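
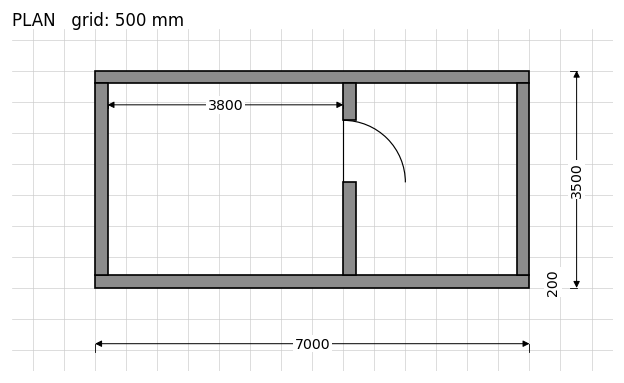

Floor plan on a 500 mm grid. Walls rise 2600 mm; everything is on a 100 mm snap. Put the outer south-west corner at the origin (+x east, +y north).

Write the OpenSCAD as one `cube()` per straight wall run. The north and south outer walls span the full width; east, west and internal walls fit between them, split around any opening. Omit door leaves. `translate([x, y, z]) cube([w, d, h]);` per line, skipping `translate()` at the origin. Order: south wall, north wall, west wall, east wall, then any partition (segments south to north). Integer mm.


cube([7000, 200, 2600]);
translate([0, 3300, 0]) cube([7000, 200, 2600]);
translate([0, 200, 0]) cube([200, 3100, 2600]);
translate([6800, 200, 0]) cube([200, 3100, 2600]);
translate([4000, 200, 0]) cube([200, 1500, 2600]);
translate([4000, 2700, 0]) cube([200, 600, 2600]);


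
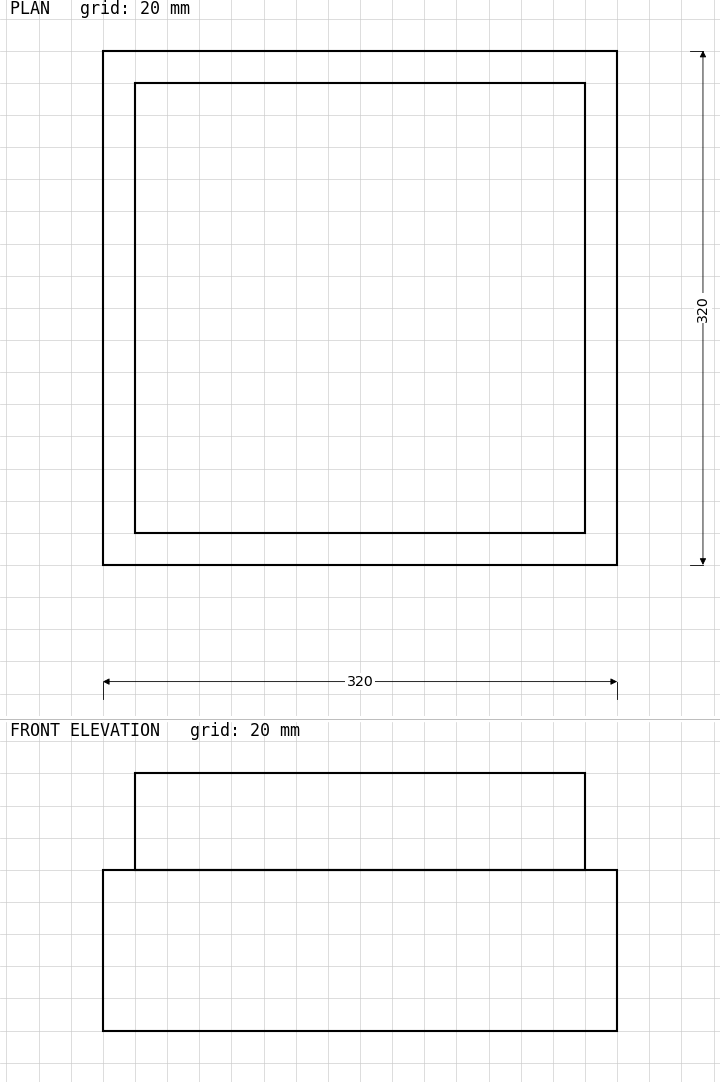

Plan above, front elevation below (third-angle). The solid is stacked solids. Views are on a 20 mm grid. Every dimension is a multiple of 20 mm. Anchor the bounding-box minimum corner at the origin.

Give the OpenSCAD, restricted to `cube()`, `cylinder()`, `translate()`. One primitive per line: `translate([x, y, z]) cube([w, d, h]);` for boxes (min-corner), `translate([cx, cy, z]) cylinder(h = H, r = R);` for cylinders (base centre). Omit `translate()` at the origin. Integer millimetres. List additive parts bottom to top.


cube([320, 320, 100]);
translate([20, 20, 100]) cube([280, 280, 60]);


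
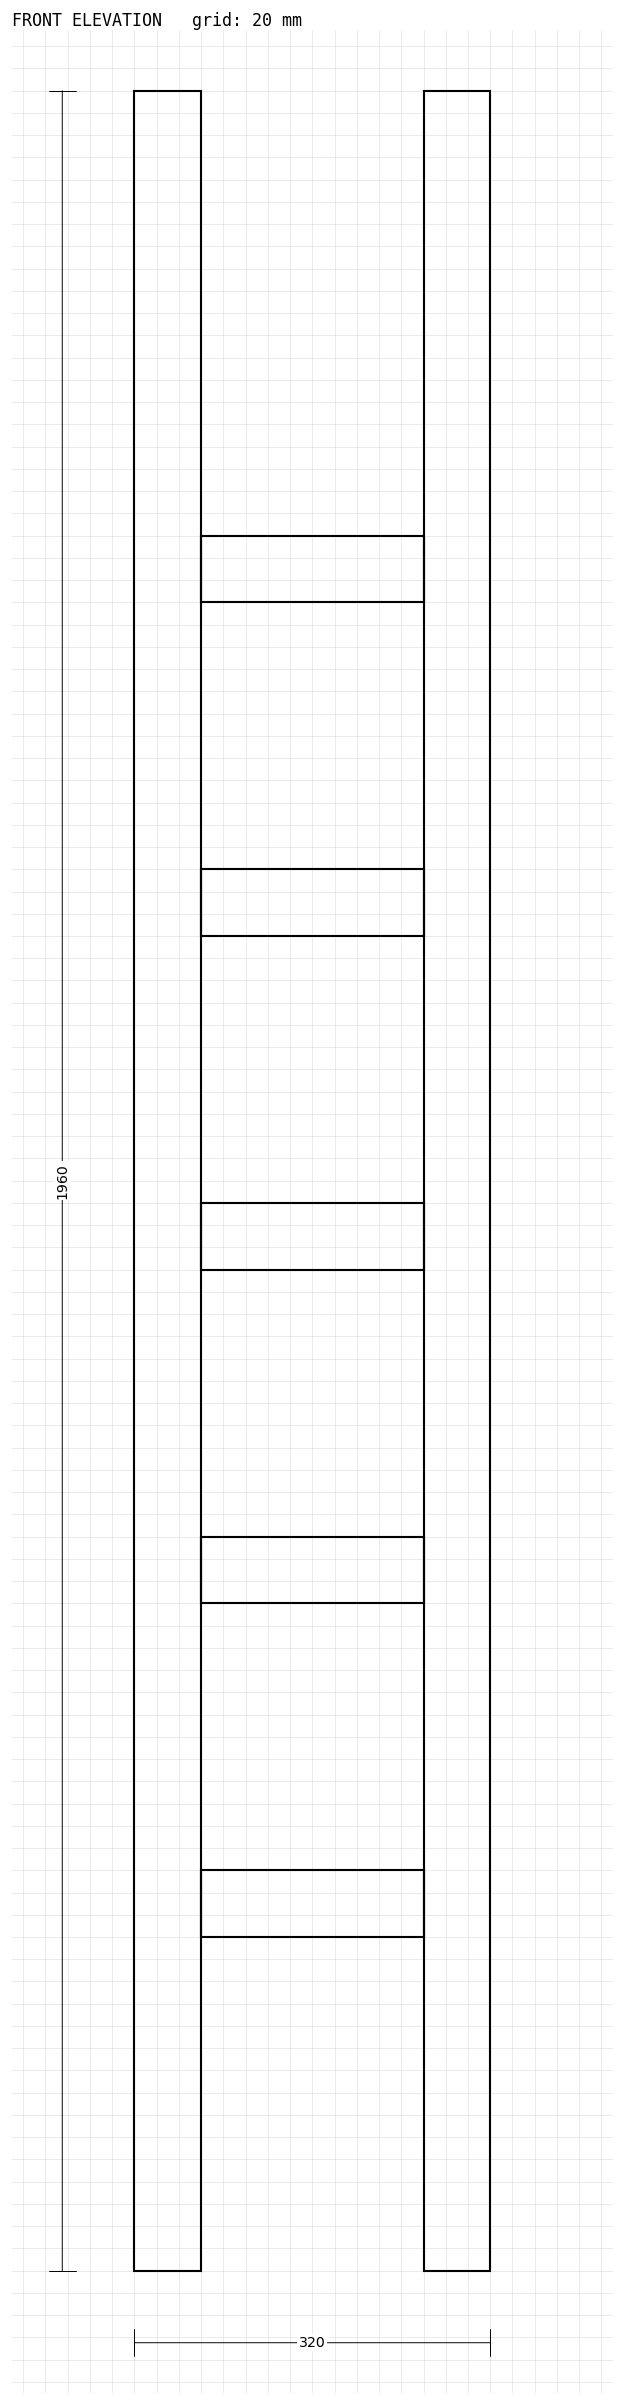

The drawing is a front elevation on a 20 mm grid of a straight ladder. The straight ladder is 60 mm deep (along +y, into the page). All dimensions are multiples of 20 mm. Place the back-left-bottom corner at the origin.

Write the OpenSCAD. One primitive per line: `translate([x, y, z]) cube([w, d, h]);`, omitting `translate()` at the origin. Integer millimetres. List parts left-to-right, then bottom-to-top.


cube([60, 60, 1960]);
translate([60, 0, 300]) cube([200, 60, 60]);
translate([60, 0, 600]) cube([200, 60, 60]);
translate([60, 0, 900]) cube([200, 60, 60]);
translate([60, 0, 1200]) cube([200, 60, 60]);
translate([60, 0, 1500]) cube([200, 60, 60]);
translate([260, 0, 0]) cube([60, 60, 1960]);


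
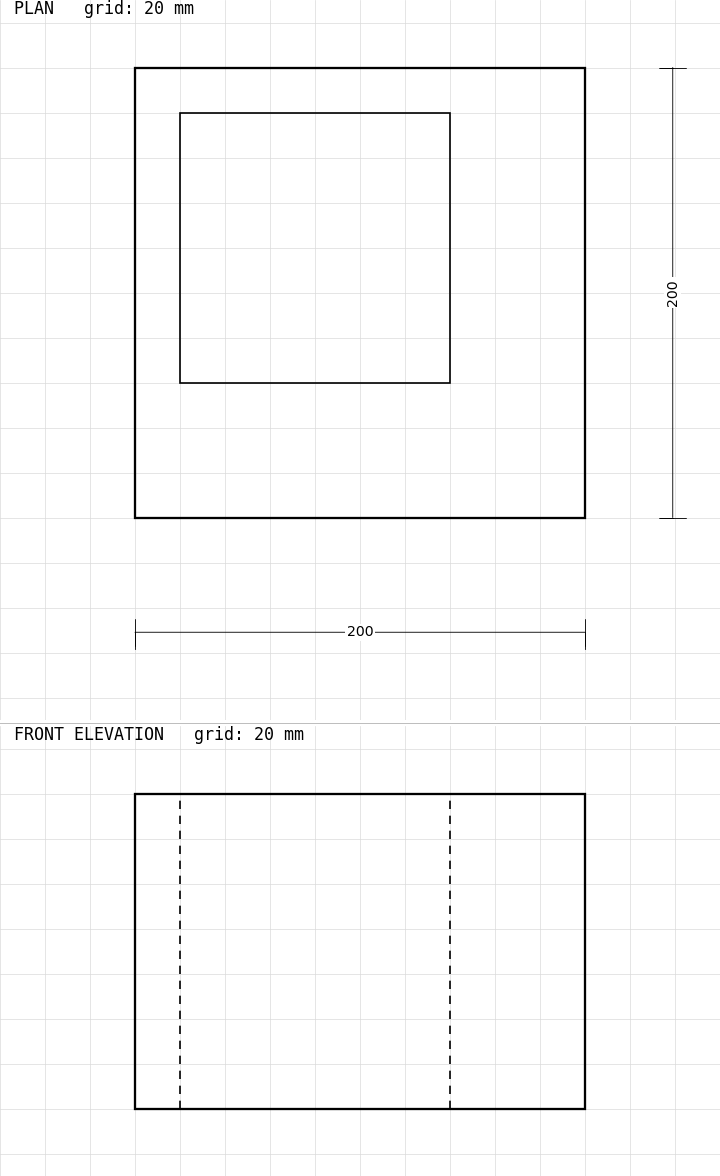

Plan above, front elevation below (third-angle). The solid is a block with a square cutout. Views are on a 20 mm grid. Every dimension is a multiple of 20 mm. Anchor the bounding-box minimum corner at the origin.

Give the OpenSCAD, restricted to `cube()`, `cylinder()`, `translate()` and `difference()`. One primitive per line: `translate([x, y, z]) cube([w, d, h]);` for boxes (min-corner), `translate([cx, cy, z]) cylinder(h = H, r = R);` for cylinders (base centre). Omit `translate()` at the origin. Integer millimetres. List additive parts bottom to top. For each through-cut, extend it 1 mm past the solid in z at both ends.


difference() {
  cube([200, 200, 140]);
  translate([20, 60, -1]) cube([120, 120, 142]);
}


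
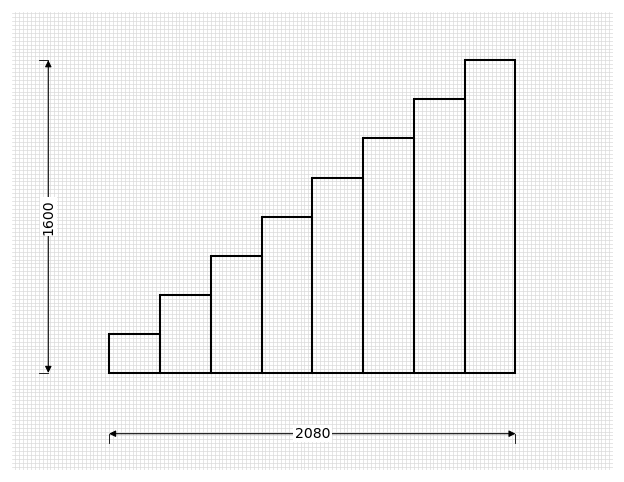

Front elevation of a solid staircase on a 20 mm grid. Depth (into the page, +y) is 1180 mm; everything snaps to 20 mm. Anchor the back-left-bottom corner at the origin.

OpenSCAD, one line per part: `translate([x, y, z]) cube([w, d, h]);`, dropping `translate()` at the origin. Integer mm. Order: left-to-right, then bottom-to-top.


cube([260, 1180, 200]);
translate([260, 0, 0]) cube([260, 1180, 400]);
translate([520, 0, 0]) cube([260, 1180, 600]);
translate([780, 0, 0]) cube([260, 1180, 800]);
translate([1040, 0, 0]) cube([260, 1180, 1000]);
translate([1300, 0, 0]) cube([260, 1180, 1200]);
translate([1560, 0, 0]) cube([260, 1180, 1400]);
translate([1820, 0, 0]) cube([260, 1180, 1600]);


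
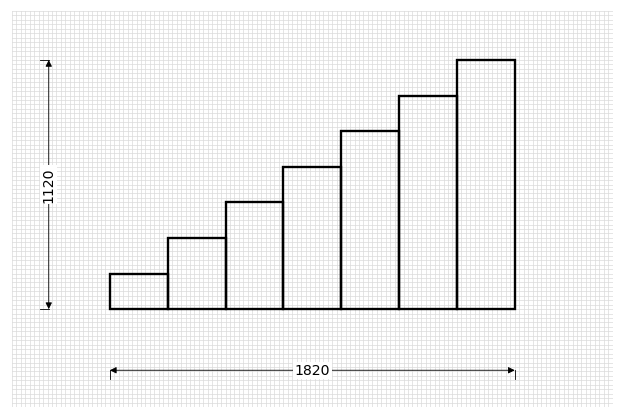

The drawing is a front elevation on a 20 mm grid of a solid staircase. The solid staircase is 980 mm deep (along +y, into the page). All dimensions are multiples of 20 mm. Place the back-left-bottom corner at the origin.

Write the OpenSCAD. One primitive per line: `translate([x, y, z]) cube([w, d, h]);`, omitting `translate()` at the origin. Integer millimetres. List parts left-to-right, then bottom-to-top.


cube([260, 980, 160]);
translate([260, 0, 0]) cube([260, 980, 320]);
translate([520, 0, 0]) cube([260, 980, 480]);
translate([780, 0, 0]) cube([260, 980, 640]);
translate([1040, 0, 0]) cube([260, 980, 800]);
translate([1300, 0, 0]) cube([260, 980, 960]);
translate([1560, 0, 0]) cube([260, 980, 1120]);


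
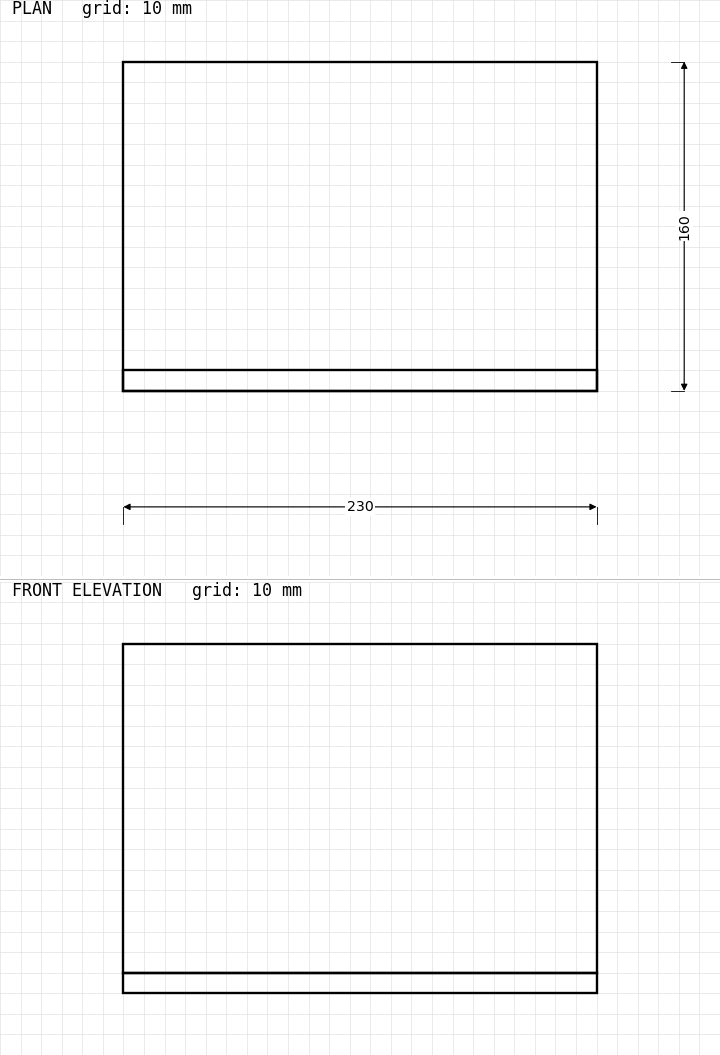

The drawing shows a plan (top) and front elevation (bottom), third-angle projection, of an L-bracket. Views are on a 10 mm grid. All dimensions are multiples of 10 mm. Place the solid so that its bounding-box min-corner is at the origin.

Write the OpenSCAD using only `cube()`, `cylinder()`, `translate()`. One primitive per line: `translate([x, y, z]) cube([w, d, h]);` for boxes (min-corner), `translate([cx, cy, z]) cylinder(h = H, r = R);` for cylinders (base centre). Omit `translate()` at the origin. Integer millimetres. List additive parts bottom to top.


cube([230, 160, 10]);
translate([0, 0, 10]) cube([230, 10, 160]);


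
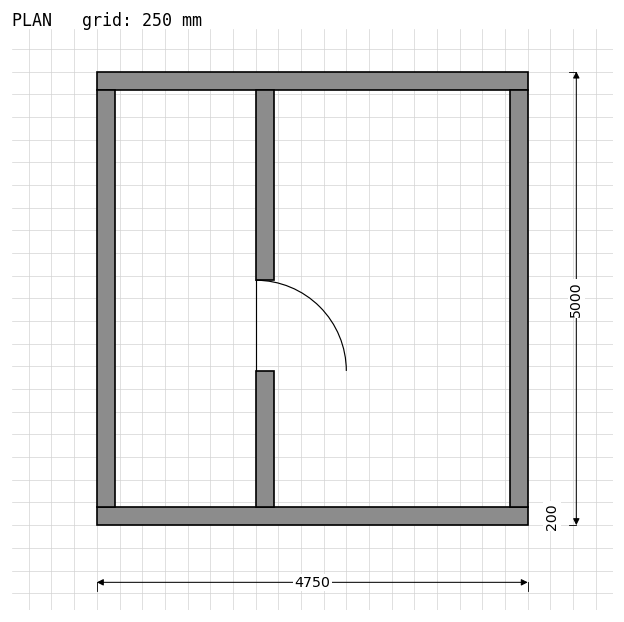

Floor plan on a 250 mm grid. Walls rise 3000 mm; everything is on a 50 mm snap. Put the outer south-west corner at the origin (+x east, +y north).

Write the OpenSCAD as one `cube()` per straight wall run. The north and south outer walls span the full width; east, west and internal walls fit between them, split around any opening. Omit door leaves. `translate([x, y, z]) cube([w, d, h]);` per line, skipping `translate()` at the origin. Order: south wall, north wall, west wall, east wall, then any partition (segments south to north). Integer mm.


cube([4750, 200, 3000]);
translate([0, 4800, 0]) cube([4750, 200, 3000]);
translate([0, 200, 0]) cube([200, 4600, 3000]);
translate([4550, 200, 0]) cube([200, 4600, 3000]);
translate([1750, 200, 0]) cube([200, 1500, 3000]);
translate([1750, 2700, 0]) cube([200, 2100, 3000]);


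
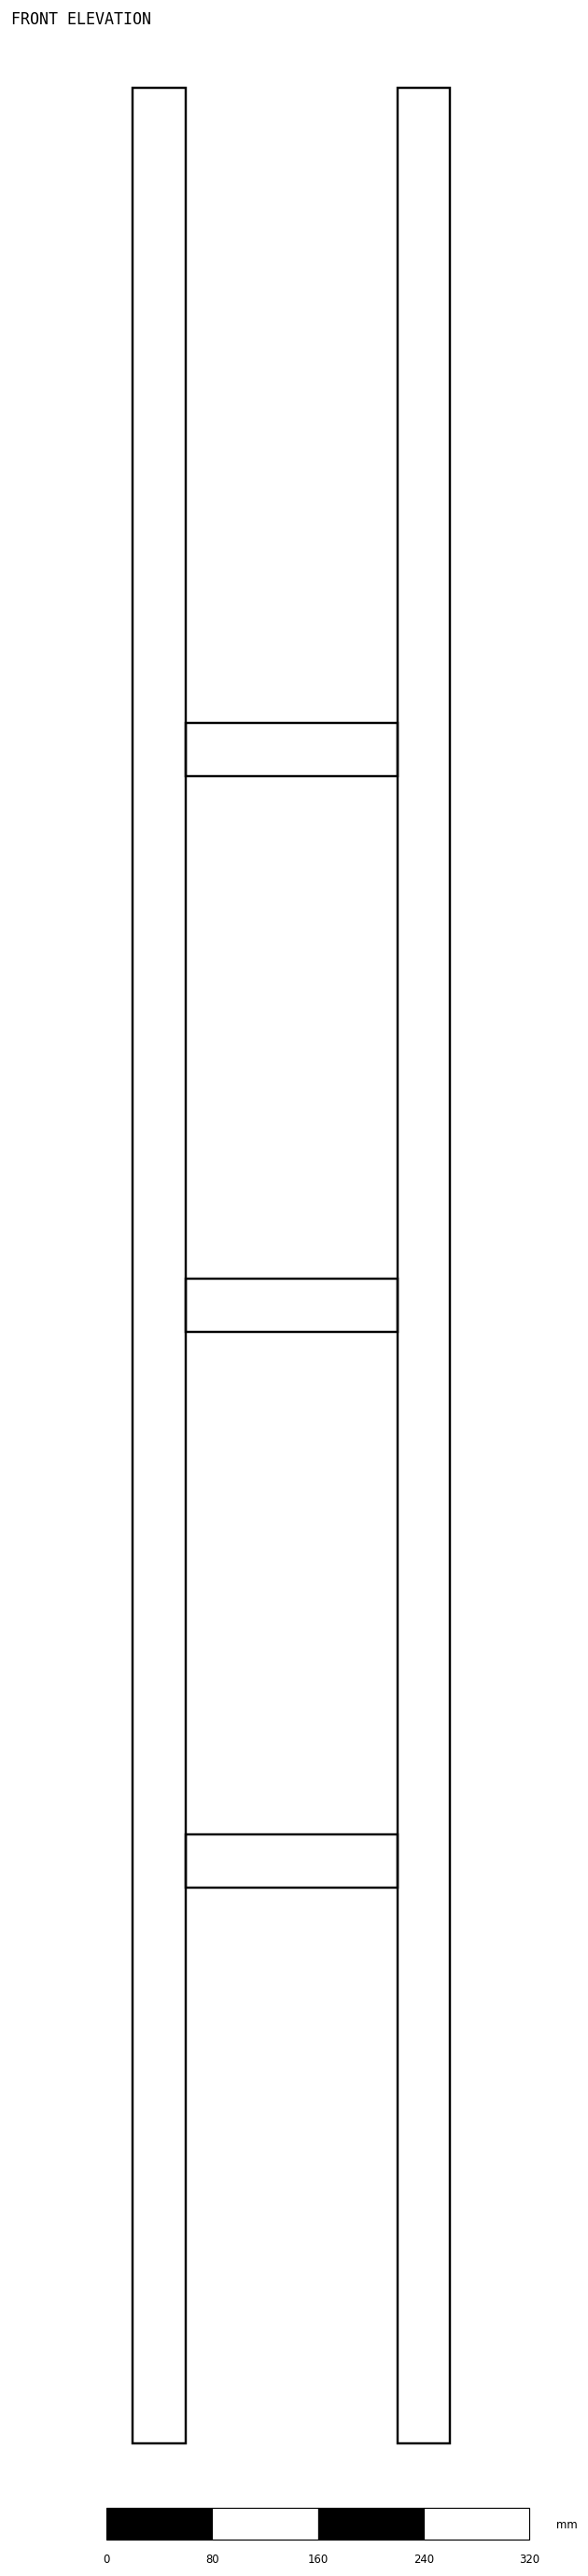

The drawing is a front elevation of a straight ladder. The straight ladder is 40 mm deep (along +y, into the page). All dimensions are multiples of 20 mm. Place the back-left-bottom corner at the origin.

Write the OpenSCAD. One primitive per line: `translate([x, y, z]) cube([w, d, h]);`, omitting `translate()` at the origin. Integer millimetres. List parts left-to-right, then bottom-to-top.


cube([40, 40, 1780]);
translate([40, 0, 420]) cube([160, 40, 40]);
translate([40, 0, 840]) cube([160, 40, 40]);
translate([40, 0, 1260]) cube([160, 40, 40]);
translate([200, 0, 0]) cube([40, 40, 1780]);


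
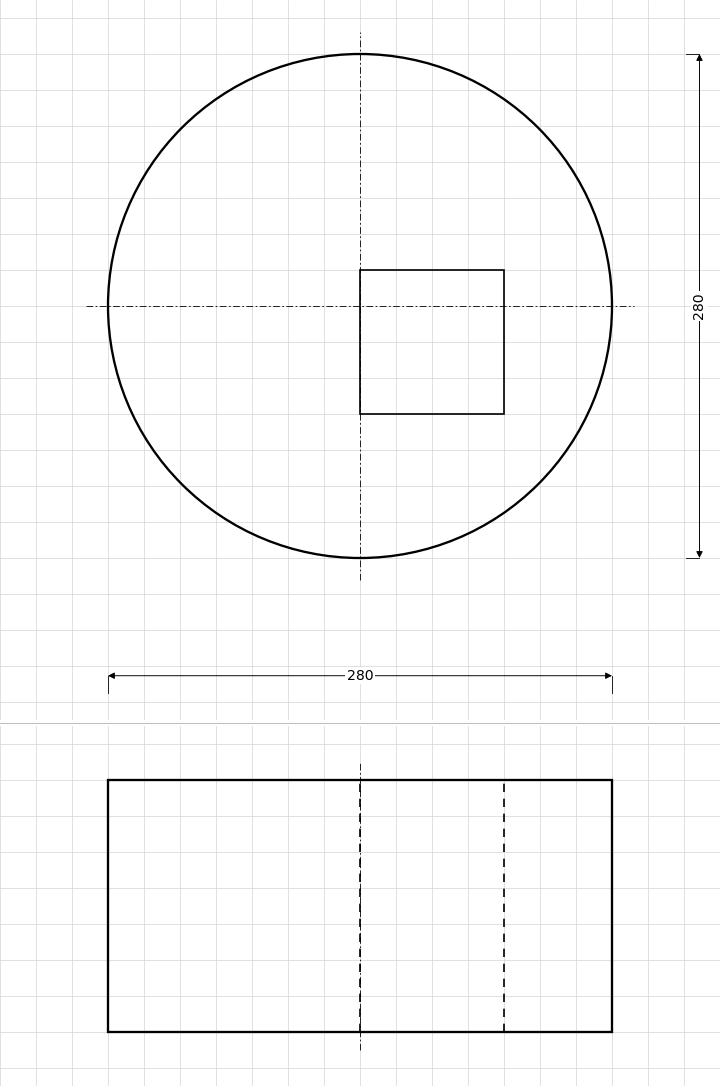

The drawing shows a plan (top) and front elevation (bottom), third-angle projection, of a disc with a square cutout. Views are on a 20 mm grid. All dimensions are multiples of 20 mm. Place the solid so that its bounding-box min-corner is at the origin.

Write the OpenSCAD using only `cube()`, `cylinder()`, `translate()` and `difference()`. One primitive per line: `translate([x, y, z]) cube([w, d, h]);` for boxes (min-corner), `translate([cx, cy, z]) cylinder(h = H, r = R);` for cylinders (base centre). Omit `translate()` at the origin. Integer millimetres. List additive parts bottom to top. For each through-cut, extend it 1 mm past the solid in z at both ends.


difference() {
  translate([140, 140, 0]) cylinder(h = 140, r = 140);
  translate([140, 80, -1]) cube([80, 80, 142]);
}


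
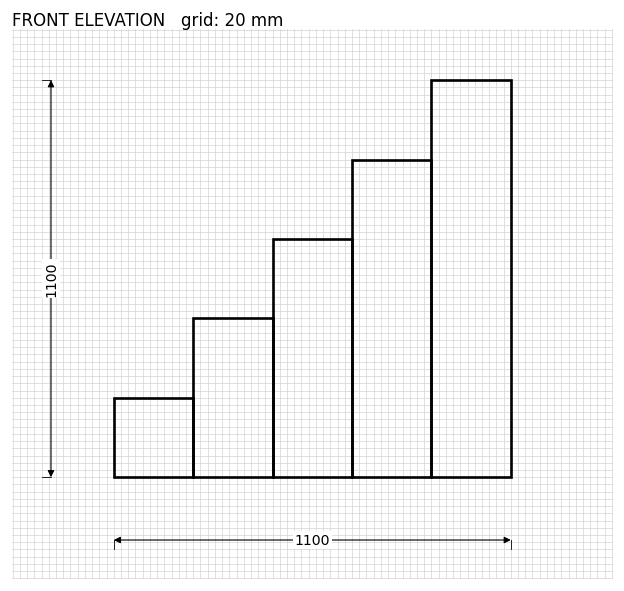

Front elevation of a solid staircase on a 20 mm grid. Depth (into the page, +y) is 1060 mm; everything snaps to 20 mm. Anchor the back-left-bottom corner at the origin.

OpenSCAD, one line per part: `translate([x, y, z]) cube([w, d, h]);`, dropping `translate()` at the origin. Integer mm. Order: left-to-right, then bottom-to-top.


cube([220, 1060, 220]);
translate([220, 0, 0]) cube([220, 1060, 440]);
translate([440, 0, 0]) cube([220, 1060, 660]);
translate([660, 0, 0]) cube([220, 1060, 880]);
translate([880, 0, 0]) cube([220, 1060, 1100]);


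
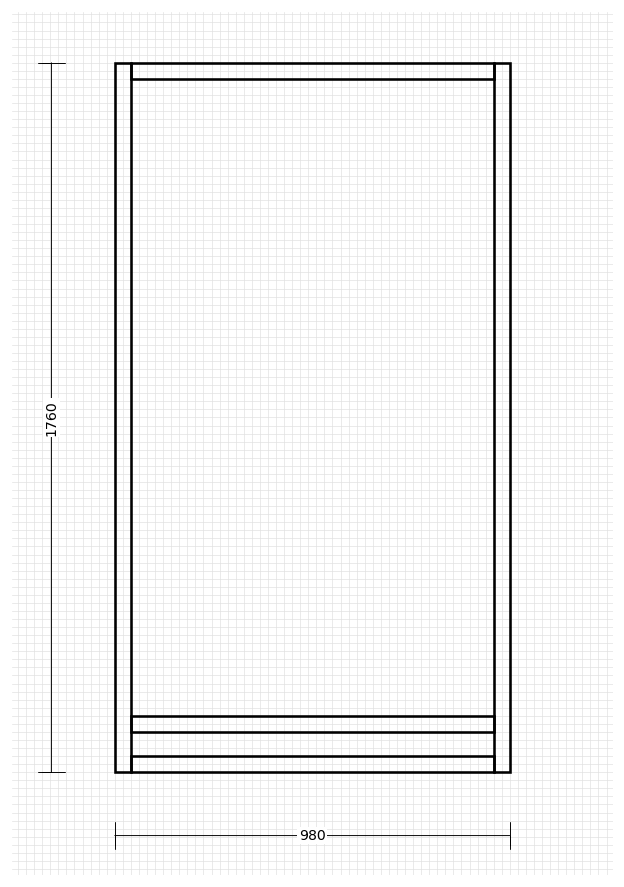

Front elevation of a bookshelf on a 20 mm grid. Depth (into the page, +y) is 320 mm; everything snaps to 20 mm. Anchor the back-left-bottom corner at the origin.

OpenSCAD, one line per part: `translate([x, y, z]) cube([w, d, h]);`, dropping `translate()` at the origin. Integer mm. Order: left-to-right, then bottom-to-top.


cube([40, 320, 1760]);
translate([40, 0, 0]) cube([900, 320, 40]);
translate([40, 0, 100]) cube([900, 320, 40]);
translate([40, 0, 1720]) cube([900, 320, 40]);
translate([940, 0, 0]) cube([40, 320, 1760]);


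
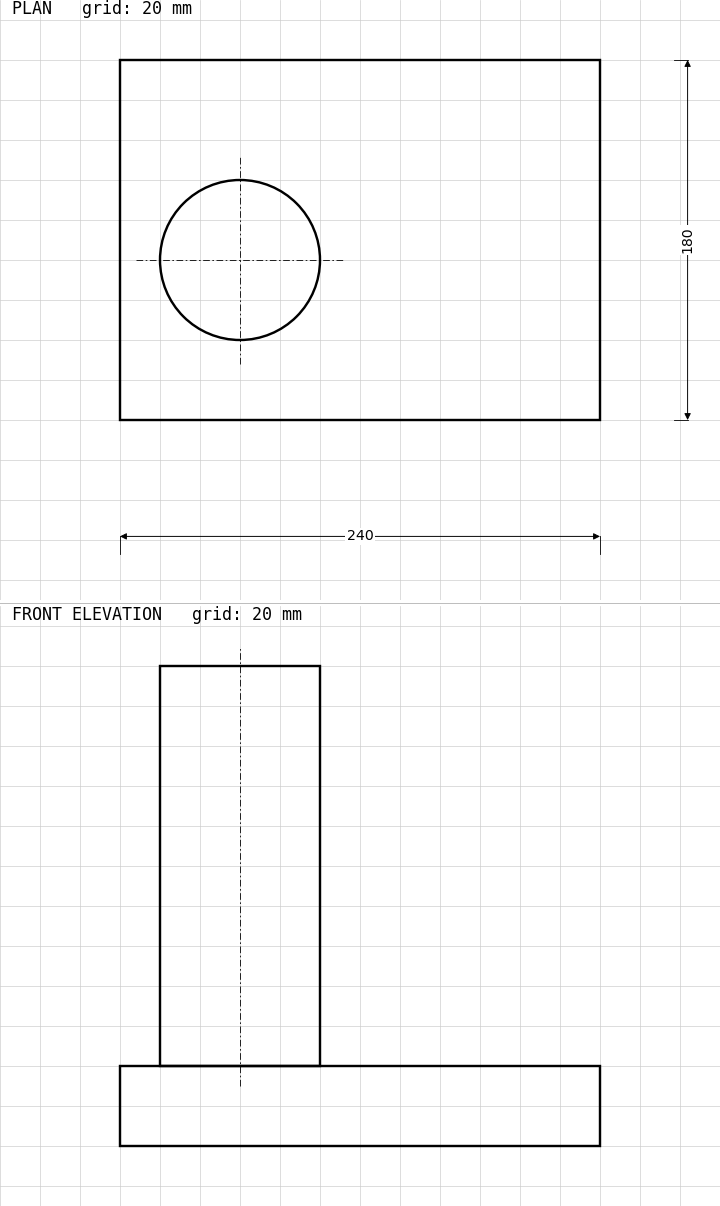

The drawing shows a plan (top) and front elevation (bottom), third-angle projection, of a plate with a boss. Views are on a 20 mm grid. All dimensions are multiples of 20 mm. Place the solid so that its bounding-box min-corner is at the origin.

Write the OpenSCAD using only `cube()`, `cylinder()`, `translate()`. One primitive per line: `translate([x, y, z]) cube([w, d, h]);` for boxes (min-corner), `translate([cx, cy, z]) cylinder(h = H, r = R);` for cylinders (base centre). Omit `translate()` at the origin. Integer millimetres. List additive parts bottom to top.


cube([240, 180, 40]);
translate([60, 80, 40]) cylinder(h = 200, r = 40);


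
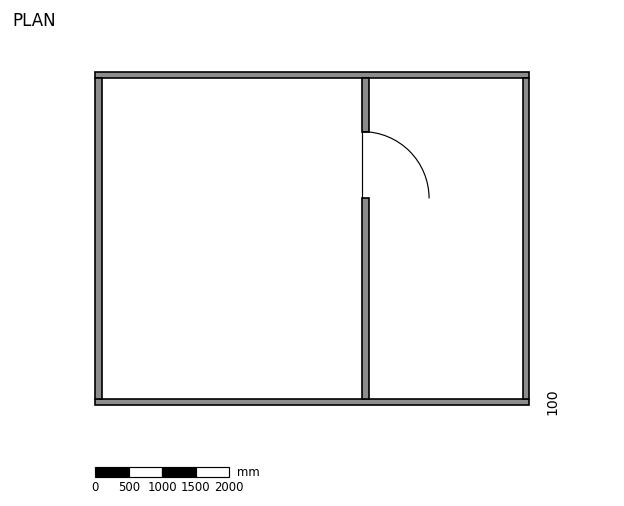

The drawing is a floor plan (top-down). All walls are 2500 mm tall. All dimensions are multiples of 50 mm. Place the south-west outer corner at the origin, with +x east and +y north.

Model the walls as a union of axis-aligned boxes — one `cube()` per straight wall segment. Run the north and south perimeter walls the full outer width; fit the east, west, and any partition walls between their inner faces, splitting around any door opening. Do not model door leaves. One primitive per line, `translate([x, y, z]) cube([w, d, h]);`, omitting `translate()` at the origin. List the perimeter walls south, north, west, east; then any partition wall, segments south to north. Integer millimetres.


cube([6500, 100, 2500]);
translate([0, 4900, 0]) cube([6500, 100, 2500]);
translate([0, 100, 0]) cube([100, 4800, 2500]);
translate([6400, 100, 0]) cube([100, 4800, 2500]);
translate([4000, 100, 0]) cube([100, 3000, 2500]);
translate([4000, 4100, 0]) cube([100, 800, 2500]);


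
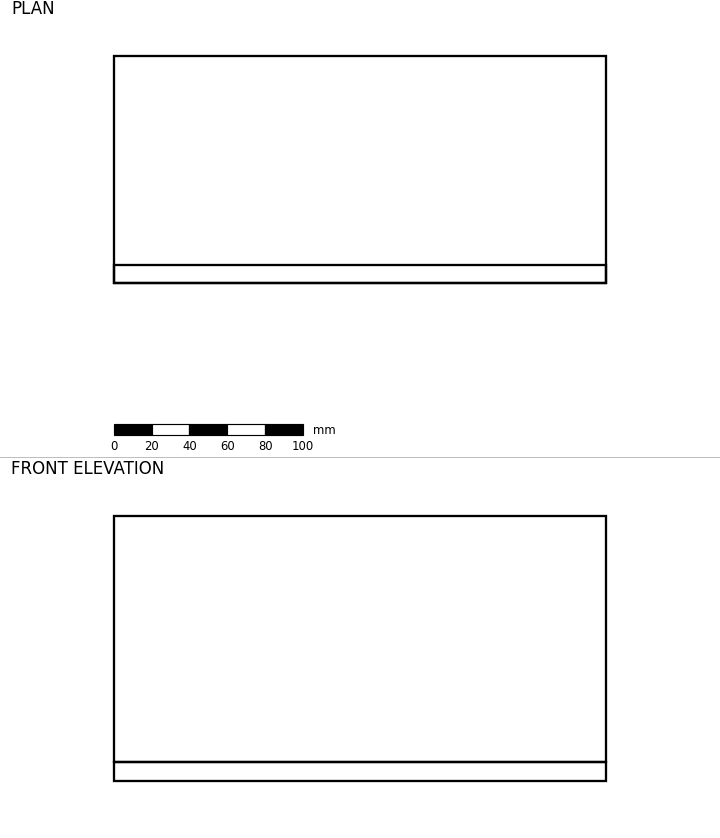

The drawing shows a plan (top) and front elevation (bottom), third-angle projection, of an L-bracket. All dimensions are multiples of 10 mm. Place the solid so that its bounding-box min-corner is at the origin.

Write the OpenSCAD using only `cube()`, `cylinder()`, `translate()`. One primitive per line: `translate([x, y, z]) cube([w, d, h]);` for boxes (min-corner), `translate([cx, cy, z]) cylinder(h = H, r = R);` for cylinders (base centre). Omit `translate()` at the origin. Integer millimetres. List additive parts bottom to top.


cube([260, 120, 10]);
translate([0, 0, 10]) cube([260, 10, 130]);


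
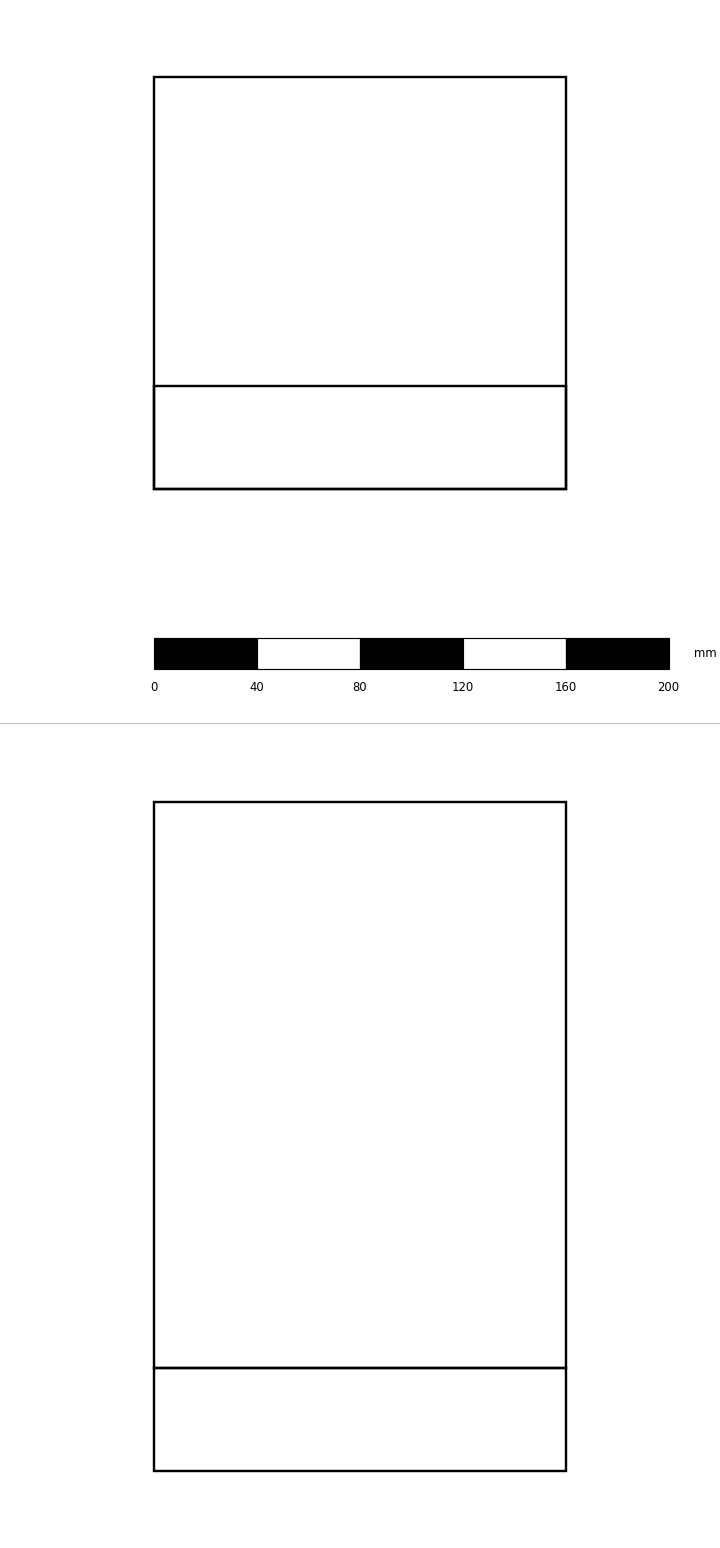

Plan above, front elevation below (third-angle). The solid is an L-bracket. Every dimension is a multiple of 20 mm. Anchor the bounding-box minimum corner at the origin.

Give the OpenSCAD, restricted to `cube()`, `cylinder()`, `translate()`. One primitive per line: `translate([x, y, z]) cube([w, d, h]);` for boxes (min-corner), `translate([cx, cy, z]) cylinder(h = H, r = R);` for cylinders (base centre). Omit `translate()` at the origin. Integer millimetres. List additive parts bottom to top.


cube([160, 160, 40]);
translate([0, 0, 40]) cube([160, 40, 220]);


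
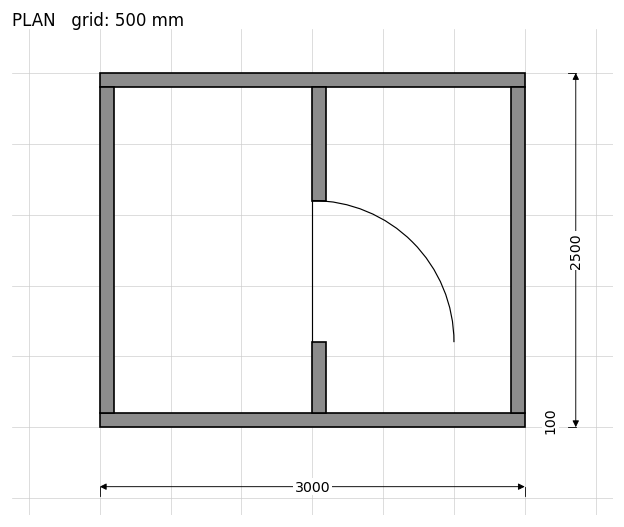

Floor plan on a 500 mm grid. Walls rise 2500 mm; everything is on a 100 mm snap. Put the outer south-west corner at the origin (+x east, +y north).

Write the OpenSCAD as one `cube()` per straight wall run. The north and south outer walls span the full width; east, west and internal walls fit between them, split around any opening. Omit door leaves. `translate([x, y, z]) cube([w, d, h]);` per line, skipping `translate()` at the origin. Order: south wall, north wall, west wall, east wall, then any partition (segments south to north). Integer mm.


cube([3000, 100, 2500]);
translate([0, 2400, 0]) cube([3000, 100, 2500]);
translate([0, 100, 0]) cube([100, 2300, 2500]);
translate([2900, 100, 0]) cube([100, 2300, 2500]);
translate([1500, 100, 0]) cube([100, 500, 2500]);
translate([1500, 1600, 0]) cube([100, 800, 2500]);


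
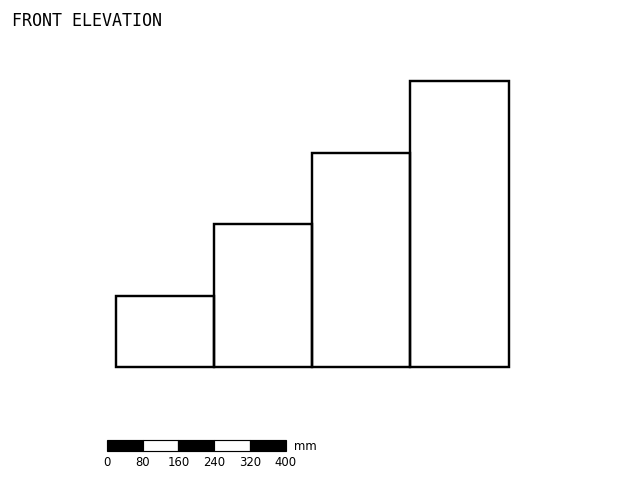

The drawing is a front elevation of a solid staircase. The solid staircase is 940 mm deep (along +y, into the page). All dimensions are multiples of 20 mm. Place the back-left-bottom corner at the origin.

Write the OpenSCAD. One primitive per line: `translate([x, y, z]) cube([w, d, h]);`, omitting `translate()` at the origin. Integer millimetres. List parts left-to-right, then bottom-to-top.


cube([220, 940, 160]);
translate([220, 0, 0]) cube([220, 940, 320]);
translate([440, 0, 0]) cube([220, 940, 480]);
translate([660, 0, 0]) cube([220, 940, 640]);


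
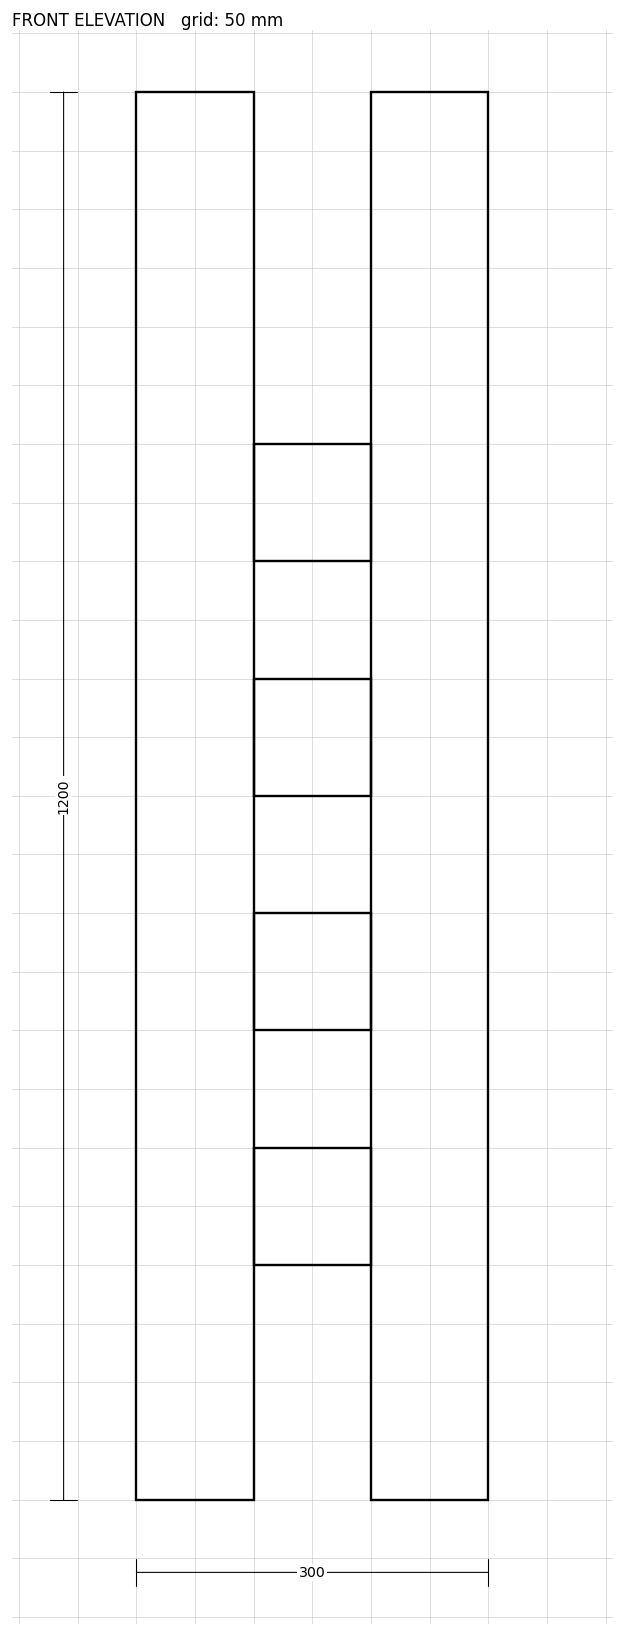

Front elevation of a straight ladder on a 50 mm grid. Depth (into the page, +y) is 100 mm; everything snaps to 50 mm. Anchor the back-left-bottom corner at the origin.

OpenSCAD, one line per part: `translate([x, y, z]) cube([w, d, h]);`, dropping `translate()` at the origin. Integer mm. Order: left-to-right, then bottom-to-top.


cube([100, 100, 1200]);
translate([100, 0, 200]) cube([100, 100, 100]);
translate([100, 0, 400]) cube([100, 100, 100]);
translate([100, 0, 600]) cube([100, 100, 100]);
translate([100, 0, 800]) cube([100, 100, 100]);
translate([200, 0, 0]) cube([100, 100, 1200]);


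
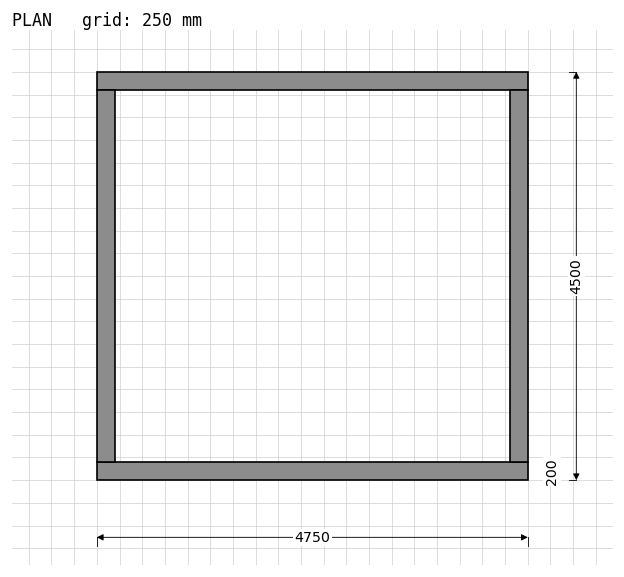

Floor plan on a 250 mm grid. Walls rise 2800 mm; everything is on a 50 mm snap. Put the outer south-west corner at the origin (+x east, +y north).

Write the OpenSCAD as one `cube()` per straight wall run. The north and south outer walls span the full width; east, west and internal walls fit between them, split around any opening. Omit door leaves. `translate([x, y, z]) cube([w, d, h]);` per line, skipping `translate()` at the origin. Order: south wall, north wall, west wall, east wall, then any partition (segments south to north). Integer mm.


cube([4750, 200, 2800]);
translate([0, 4300, 0]) cube([4750, 200, 2800]);
translate([0, 200, 0]) cube([200, 4100, 2800]);
translate([4550, 200, 0]) cube([200, 4100, 2800]);


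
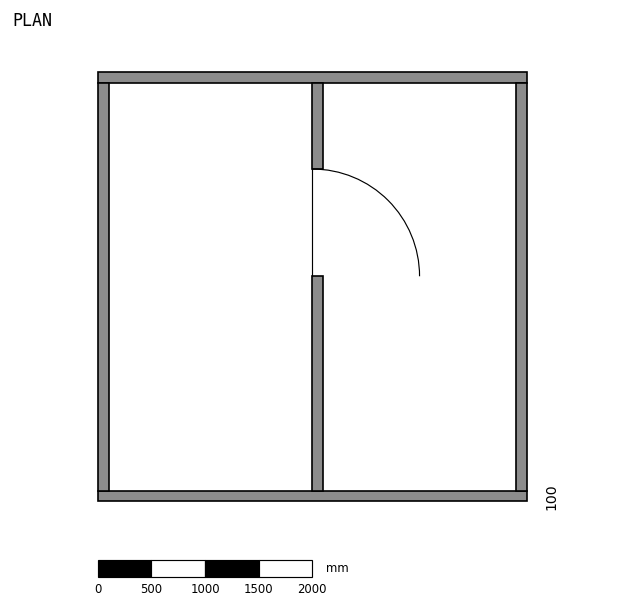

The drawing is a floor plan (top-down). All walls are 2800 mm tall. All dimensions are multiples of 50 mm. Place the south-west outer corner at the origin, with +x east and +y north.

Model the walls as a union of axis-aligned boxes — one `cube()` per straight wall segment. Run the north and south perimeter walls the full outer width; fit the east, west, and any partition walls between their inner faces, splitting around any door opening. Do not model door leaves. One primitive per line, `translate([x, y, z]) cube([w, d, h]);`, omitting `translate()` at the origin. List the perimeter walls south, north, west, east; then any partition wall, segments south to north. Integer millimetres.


cube([4000, 100, 2800]);
translate([0, 3900, 0]) cube([4000, 100, 2800]);
translate([0, 100, 0]) cube([100, 3800, 2800]);
translate([3900, 100, 0]) cube([100, 3800, 2800]);
translate([2000, 100, 0]) cube([100, 2000, 2800]);
translate([2000, 3100, 0]) cube([100, 800, 2800]);


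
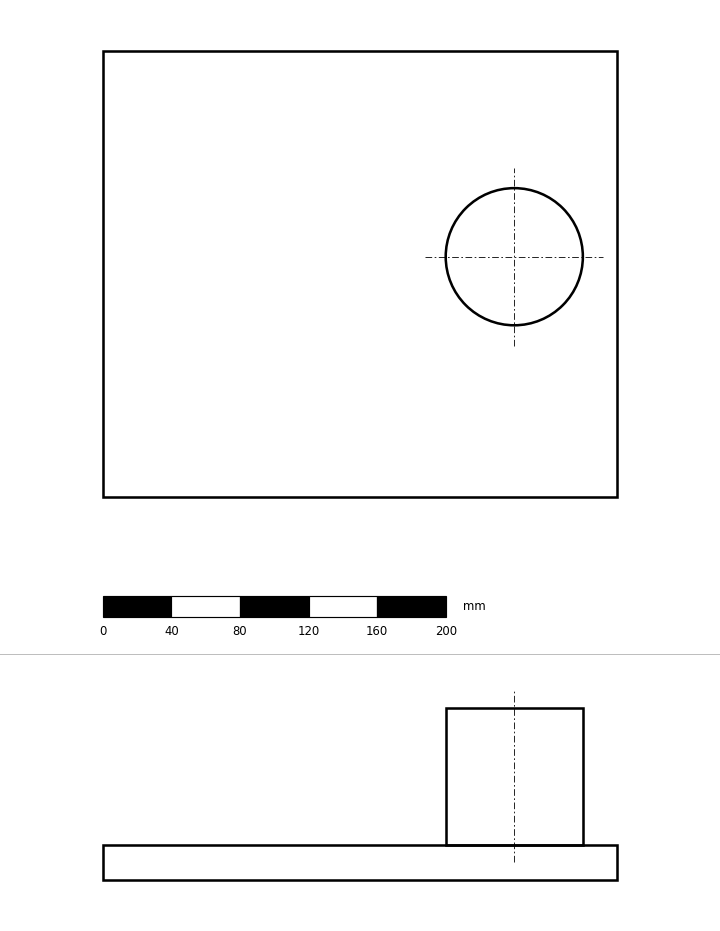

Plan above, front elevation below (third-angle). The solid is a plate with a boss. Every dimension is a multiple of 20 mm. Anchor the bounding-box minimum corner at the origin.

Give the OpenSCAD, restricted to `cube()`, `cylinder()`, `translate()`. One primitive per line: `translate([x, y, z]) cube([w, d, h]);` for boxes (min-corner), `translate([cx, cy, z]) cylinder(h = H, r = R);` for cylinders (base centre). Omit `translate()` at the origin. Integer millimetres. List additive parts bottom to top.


cube([300, 260, 20]);
translate([240, 140, 20]) cylinder(h = 80, r = 40);


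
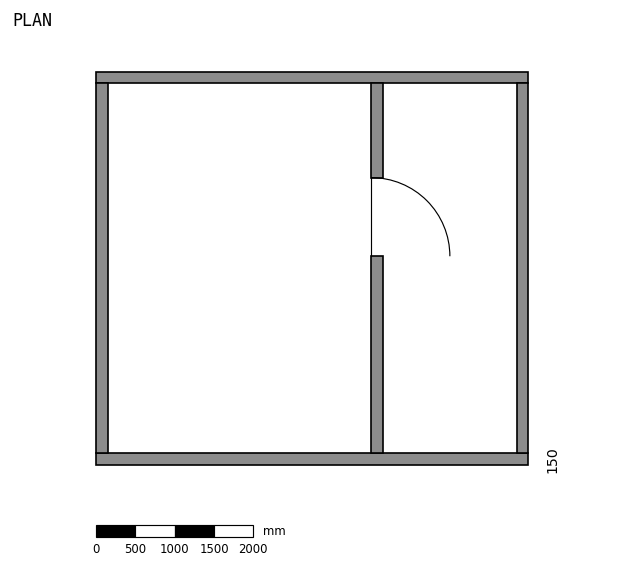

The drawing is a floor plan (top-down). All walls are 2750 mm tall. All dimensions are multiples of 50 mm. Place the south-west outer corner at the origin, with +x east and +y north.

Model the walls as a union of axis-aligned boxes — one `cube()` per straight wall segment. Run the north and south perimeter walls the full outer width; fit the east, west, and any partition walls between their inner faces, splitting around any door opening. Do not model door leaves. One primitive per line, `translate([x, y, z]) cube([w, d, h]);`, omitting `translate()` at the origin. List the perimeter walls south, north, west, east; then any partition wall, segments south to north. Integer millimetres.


cube([5500, 150, 2750]);
translate([0, 4850, 0]) cube([5500, 150, 2750]);
translate([0, 150, 0]) cube([150, 4700, 2750]);
translate([5350, 150, 0]) cube([150, 4700, 2750]);
translate([3500, 150, 0]) cube([150, 2500, 2750]);
translate([3500, 3650, 0]) cube([150, 1200, 2750]);


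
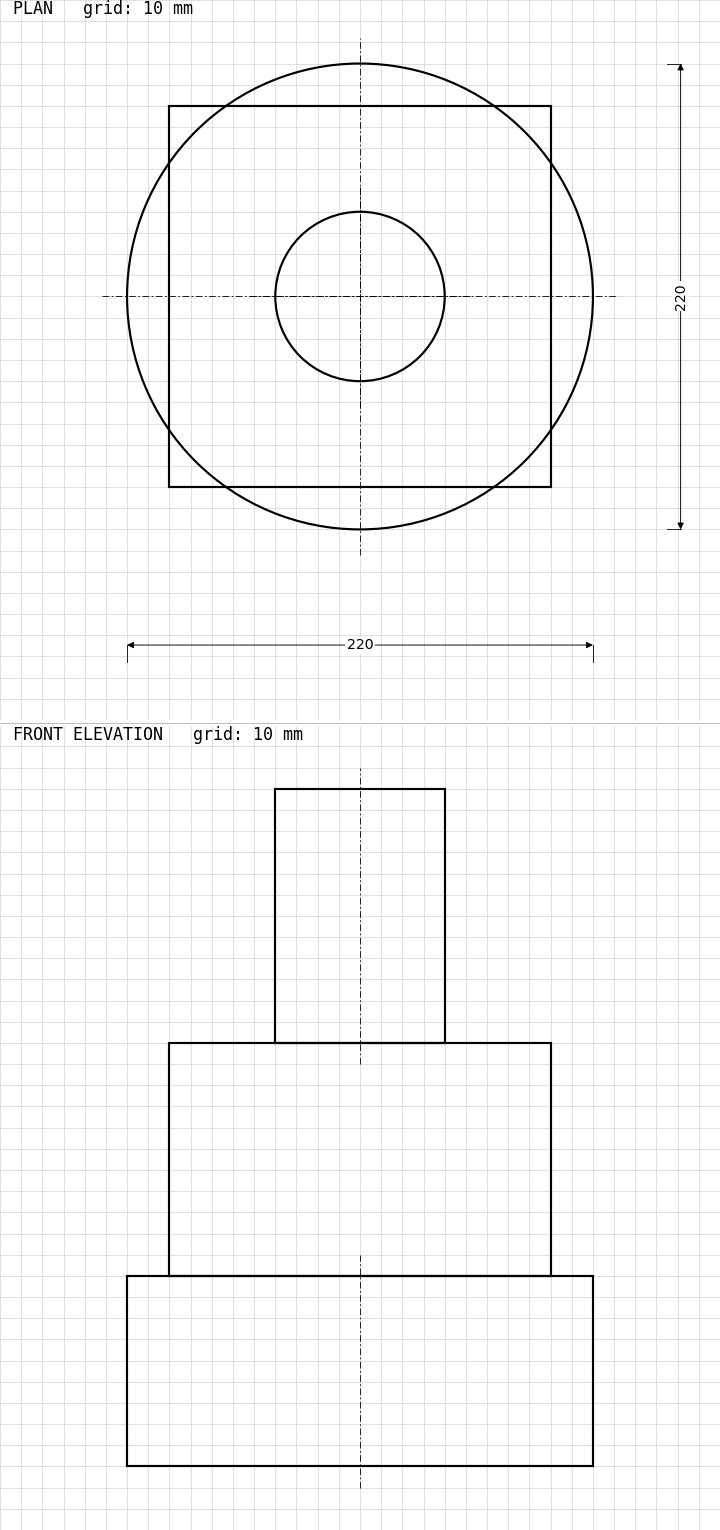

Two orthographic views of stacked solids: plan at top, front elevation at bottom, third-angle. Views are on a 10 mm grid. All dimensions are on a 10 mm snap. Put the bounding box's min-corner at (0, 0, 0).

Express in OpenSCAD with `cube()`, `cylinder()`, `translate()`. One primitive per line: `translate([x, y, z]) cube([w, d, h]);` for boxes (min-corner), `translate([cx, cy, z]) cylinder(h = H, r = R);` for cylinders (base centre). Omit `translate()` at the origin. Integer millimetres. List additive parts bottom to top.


translate([110, 110, 0]) cylinder(h = 90, r = 110);
translate([20, 20, 90]) cube([180, 180, 110]);
translate([110, 110, 200]) cylinder(h = 120, r = 40);


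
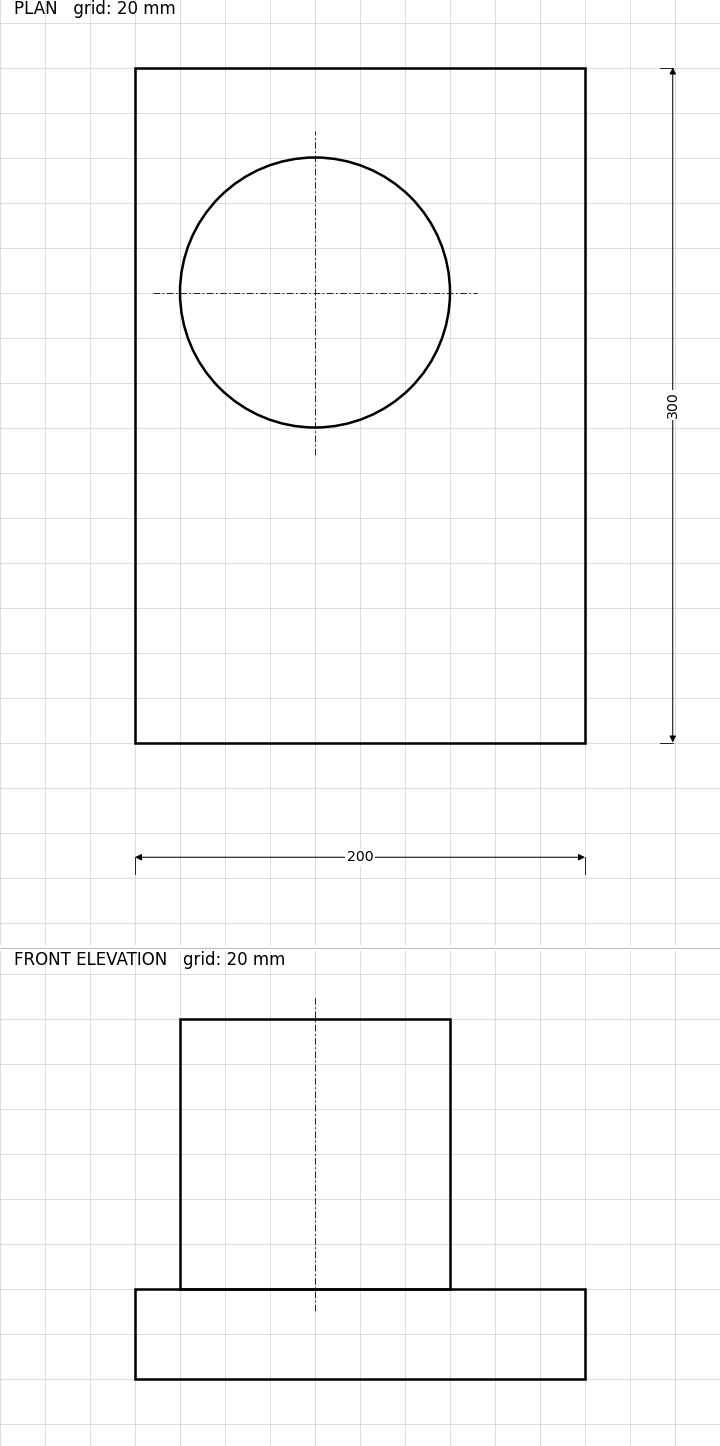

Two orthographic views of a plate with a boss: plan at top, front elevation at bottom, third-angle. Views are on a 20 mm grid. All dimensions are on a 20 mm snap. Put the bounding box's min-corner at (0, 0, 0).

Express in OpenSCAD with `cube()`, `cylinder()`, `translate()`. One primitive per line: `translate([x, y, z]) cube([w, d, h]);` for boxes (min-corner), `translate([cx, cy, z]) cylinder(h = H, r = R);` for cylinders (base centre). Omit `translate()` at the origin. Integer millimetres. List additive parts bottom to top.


cube([200, 300, 40]);
translate([80, 200, 40]) cylinder(h = 120, r = 60);


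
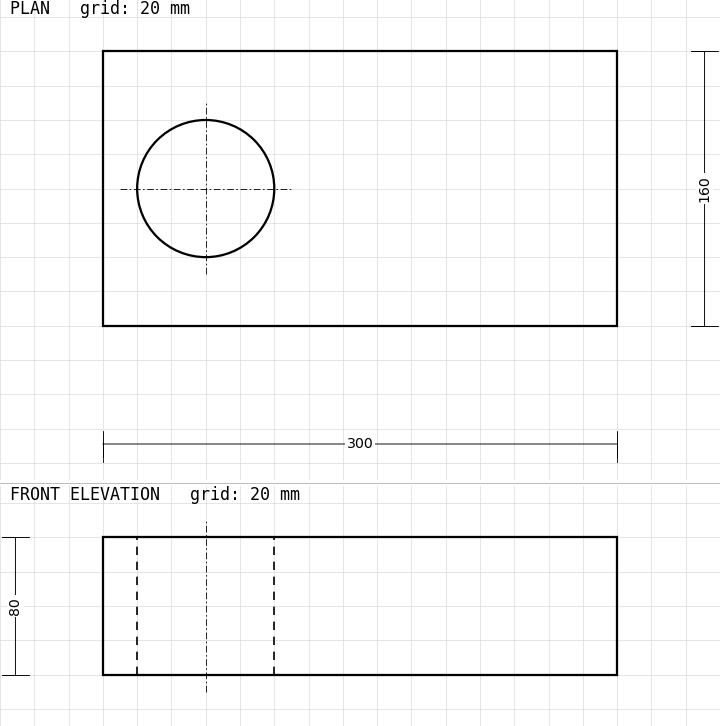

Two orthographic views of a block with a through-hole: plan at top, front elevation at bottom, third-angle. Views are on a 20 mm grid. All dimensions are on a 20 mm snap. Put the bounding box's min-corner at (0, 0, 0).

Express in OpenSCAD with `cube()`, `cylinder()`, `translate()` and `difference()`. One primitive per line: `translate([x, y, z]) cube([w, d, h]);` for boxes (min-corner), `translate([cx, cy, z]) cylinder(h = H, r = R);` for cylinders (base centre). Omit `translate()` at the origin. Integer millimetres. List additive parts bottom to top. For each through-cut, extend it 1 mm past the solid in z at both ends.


difference() {
  cube([300, 160, 80]);
  translate([60, 80, -1]) cylinder(h = 82, r = 40);
}


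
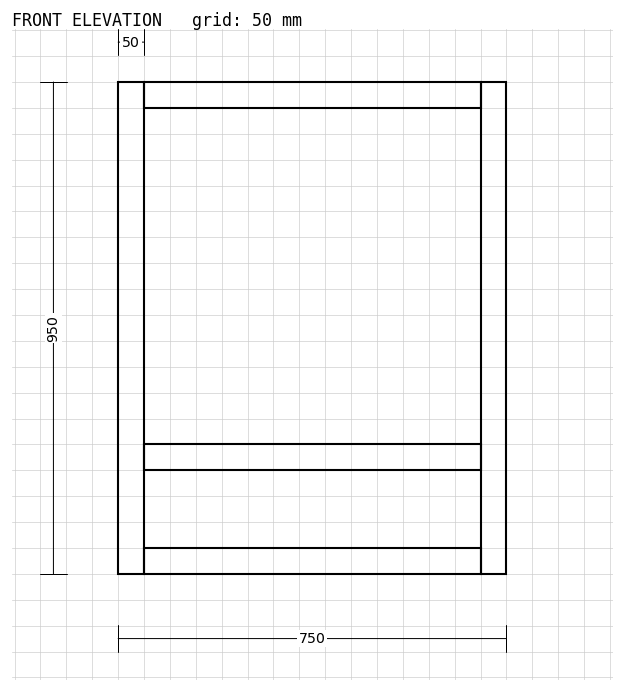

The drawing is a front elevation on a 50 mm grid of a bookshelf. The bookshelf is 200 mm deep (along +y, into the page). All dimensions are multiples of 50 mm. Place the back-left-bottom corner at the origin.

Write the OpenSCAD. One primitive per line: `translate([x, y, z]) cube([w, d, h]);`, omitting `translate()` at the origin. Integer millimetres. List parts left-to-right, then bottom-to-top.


cube([50, 200, 950]);
translate([50, 0, 0]) cube([650, 200, 50]);
translate([50, 0, 200]) cube([650, 200, 50]);
translate([50, 0, 900]) cube([650, 200, 50]);
translate([700, 0, 0]) cube([50, 200, 950]);


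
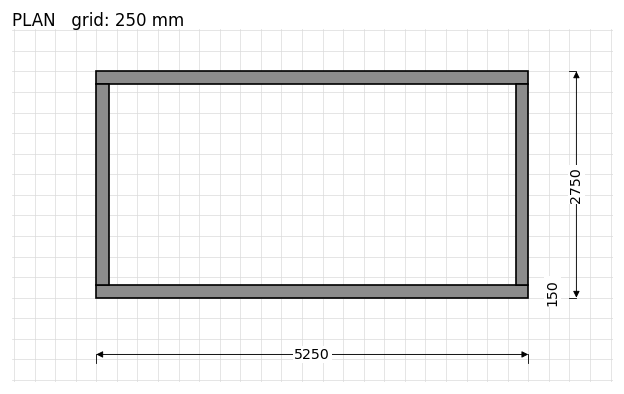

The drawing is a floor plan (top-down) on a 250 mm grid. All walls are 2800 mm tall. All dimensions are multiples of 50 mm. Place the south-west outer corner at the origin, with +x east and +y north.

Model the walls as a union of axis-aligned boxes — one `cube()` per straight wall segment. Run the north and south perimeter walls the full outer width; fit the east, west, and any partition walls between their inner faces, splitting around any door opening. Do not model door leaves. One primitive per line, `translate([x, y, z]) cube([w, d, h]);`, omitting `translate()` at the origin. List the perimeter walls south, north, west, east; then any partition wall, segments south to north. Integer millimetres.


cube([5250, 150, 2800]);
translate([0, 2600, 0]) cube([5250, 150, 2800]);
translate([0, 150, 0]) cube([150, 2450, 2800]);
translate([5100, 150, 0]) cube([150, 2450, 2800]);


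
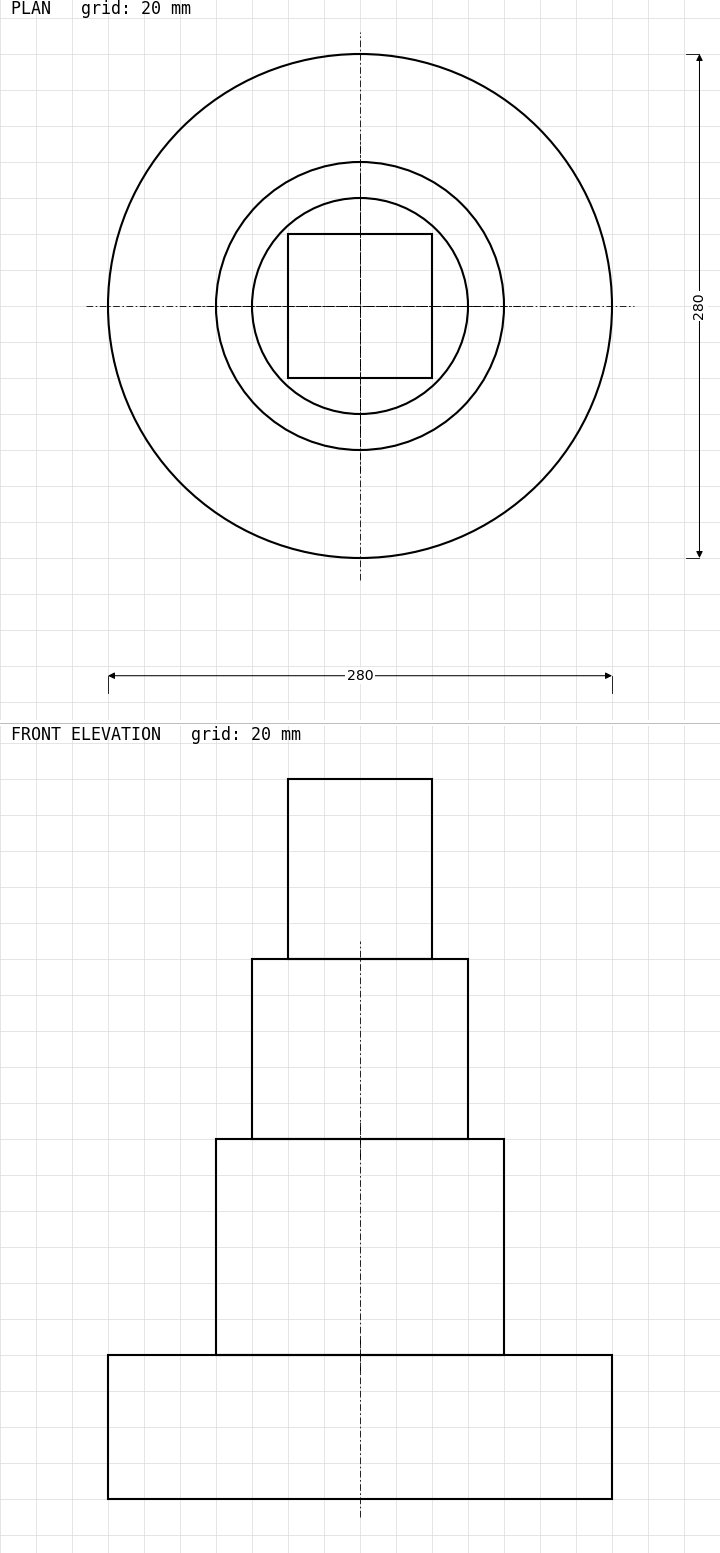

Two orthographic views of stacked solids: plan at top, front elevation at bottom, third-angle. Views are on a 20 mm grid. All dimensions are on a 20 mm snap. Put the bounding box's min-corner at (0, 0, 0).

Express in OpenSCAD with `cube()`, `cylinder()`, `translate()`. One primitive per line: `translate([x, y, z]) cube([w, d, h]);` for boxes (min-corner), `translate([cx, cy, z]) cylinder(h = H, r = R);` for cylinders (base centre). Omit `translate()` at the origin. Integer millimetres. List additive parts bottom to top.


translate([140, 140, 0]) cylinder(h = 80, r = 140);
translate([140, 140, 80]) cylinder(h = 120, r = 80);
translate([140, 140, 200]) cylinder(h = 100, r = 60);
translate([100, 100, 300]) cube([80, 80, 100]);


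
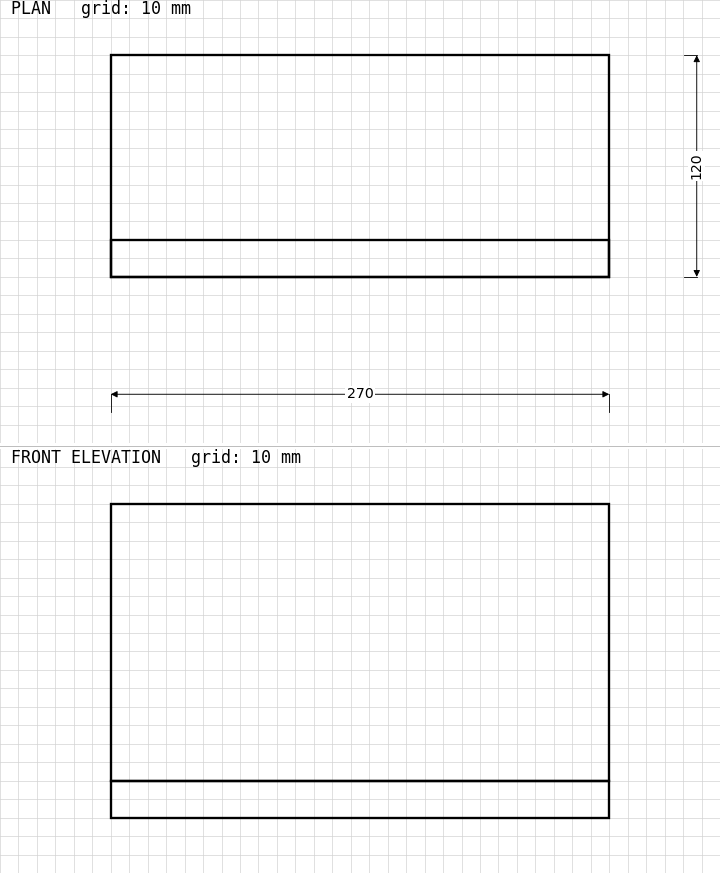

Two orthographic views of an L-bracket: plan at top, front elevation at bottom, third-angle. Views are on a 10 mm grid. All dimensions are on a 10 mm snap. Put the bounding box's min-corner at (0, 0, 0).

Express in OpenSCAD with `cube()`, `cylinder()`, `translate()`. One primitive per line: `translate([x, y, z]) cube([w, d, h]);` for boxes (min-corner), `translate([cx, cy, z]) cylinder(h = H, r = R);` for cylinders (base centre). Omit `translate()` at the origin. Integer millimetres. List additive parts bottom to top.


cube([270, 120, 20]);
translate([0, 0, 20]) cube([270, 20, 150]);


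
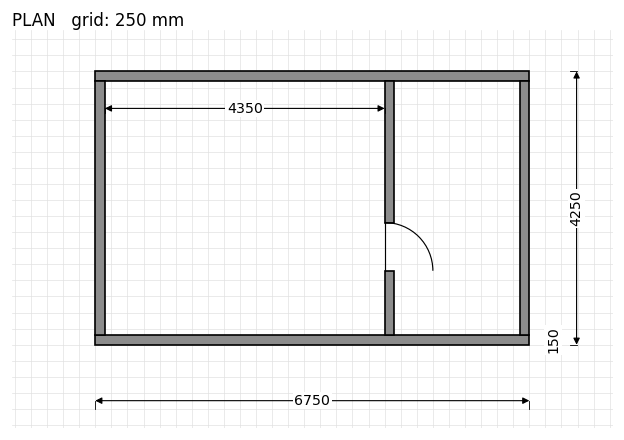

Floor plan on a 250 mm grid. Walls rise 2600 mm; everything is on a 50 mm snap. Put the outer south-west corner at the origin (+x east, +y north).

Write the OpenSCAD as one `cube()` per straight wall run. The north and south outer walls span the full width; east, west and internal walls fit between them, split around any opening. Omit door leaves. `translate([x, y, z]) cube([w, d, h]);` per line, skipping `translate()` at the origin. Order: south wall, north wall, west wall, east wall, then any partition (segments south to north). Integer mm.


cube([6750, 150, 2600]);
translate([0, 4100, 0]) cube([6750, 150, 2600]);
translate([0, 150, 0]) cube([150, 3950, 2600]);
translate([6600, 150, 0]) cube([150, 3950, 2600]);
translate([4500, 150, 0]) cube([150, 1000, 2600]);
translate([4500, 1900, 0]) cube([150, 2200, 2600]);


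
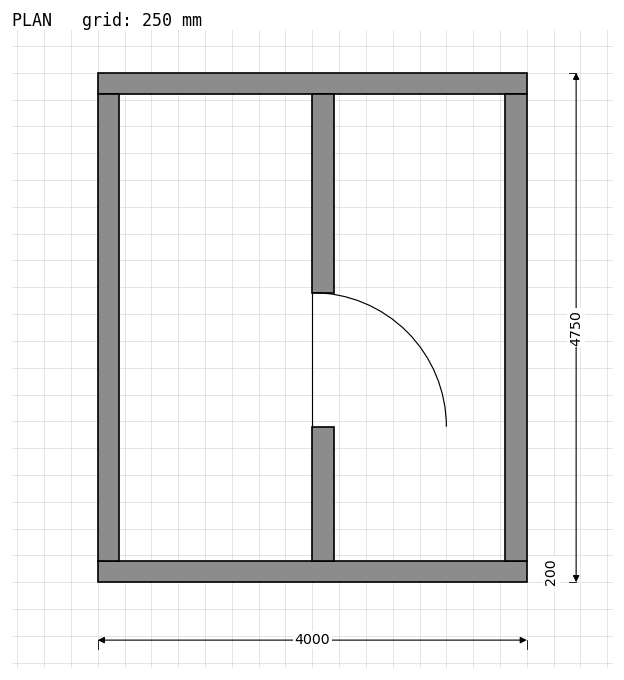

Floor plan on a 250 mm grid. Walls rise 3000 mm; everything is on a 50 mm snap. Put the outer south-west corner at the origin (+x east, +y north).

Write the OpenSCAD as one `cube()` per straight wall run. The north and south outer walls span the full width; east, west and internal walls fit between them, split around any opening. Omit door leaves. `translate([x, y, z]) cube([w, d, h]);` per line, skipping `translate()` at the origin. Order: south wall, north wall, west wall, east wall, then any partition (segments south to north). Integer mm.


cube([4000, 200, 3000]);
translate([0, 4550, 0]) cube([4000, 200, 3000]);
translate([0, 200, 0]) cube([200, 4350, 3000]);
translate([3800, 200, 0]) cube([200, 4350, 3000]);
translate([2000, 200, 0]) cube([200, 1250, 3000]);
translate([2000, 2700, 0]) cube([200, 1850, 3000]);


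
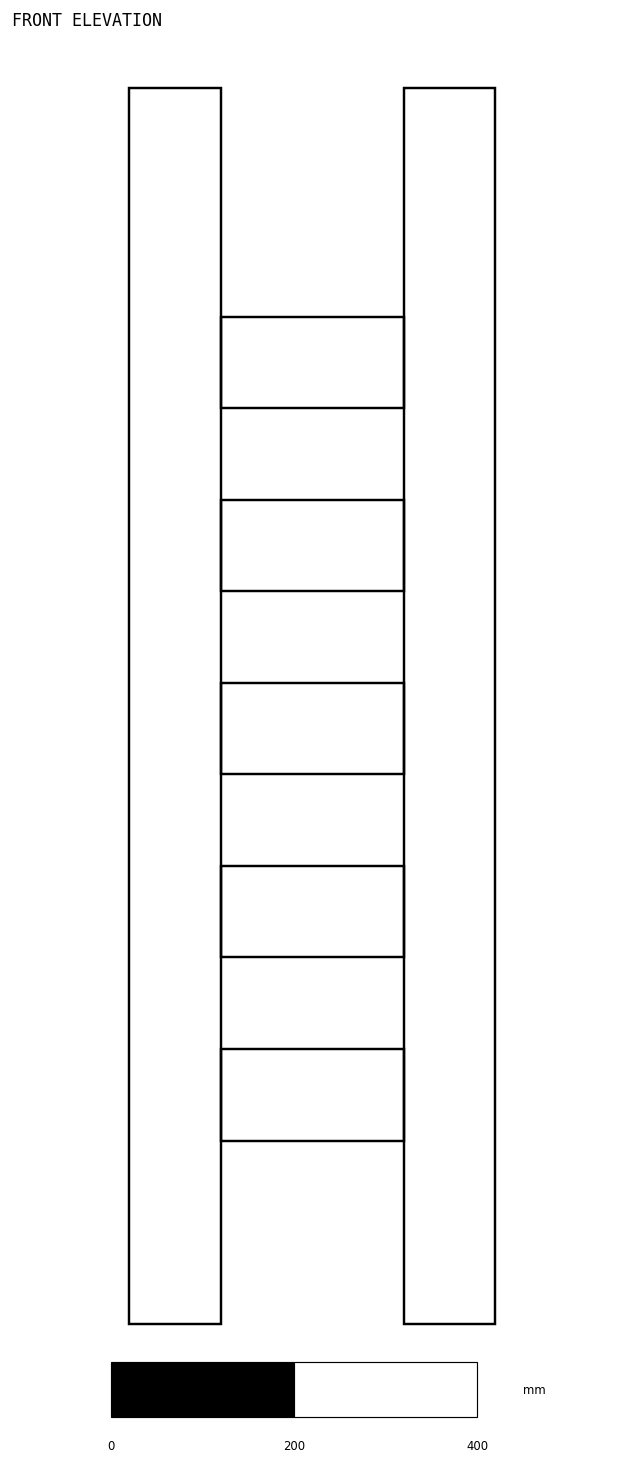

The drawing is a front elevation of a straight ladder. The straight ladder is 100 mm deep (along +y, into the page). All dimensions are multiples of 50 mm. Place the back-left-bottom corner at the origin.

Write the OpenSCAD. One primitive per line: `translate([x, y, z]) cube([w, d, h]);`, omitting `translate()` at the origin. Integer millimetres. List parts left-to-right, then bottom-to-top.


cube([100, 100, 1350]);
translate([100, 0, 200]) cube([200, 100, 100]);
translate([100, 0, 400]) cube([200, 100, 100]);
translate([100, 0, 600]) cube([200, 100, 100]);
translate([100, 0, 800]) cube([200, 100, 100]);
translate([100, 0, 1000]) cube([200, 100, 100]);
translate([300, 0, 0]) cube([100, 100, 1350]);


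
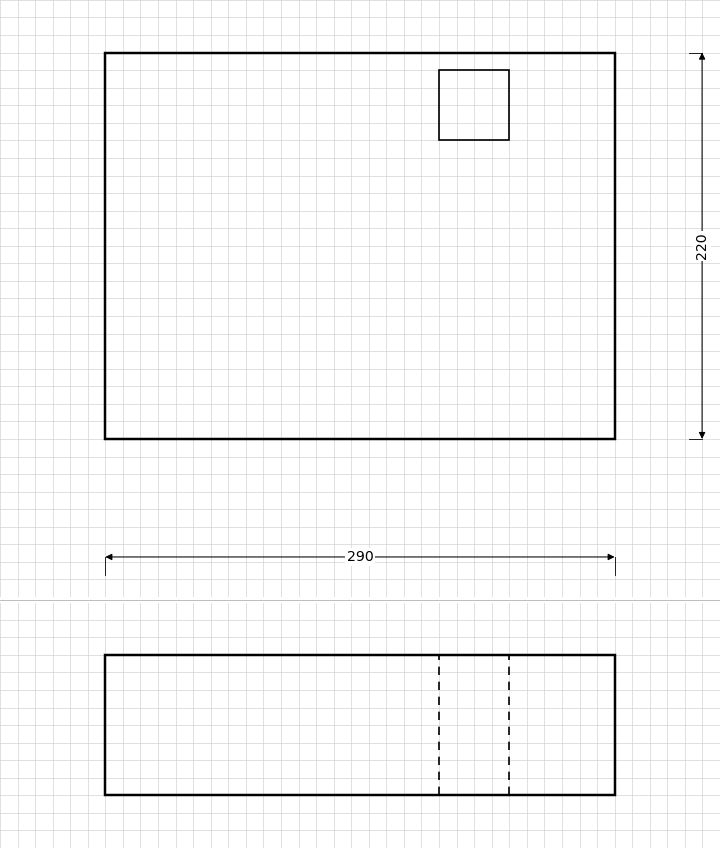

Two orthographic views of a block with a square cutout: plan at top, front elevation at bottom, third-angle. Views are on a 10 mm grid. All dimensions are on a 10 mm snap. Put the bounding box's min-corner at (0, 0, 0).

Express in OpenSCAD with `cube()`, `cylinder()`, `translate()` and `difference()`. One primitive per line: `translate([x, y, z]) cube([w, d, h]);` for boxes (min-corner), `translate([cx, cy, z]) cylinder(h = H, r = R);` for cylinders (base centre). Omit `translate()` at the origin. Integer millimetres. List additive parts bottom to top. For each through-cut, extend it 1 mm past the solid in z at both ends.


difference() {
  cube([290, 220, 80]);
  translate([190, 170, -1]) cube([40, 40, 82]);
}


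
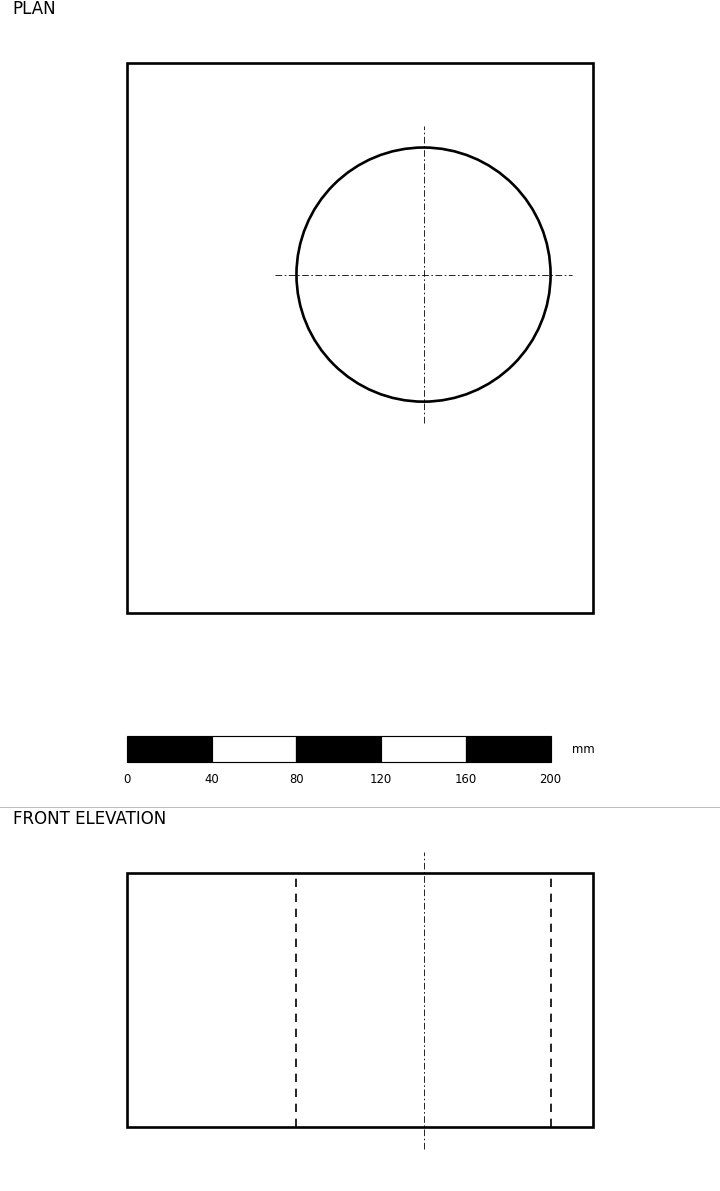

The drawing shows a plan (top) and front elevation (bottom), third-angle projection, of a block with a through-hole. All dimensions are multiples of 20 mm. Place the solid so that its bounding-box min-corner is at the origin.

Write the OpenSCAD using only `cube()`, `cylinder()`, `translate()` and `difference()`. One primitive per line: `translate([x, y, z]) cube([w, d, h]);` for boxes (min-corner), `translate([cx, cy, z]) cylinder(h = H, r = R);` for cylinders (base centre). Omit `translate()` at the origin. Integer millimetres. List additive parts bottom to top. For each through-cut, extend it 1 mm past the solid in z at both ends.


difference() {
  cube([220, 260, 120]);
  translate([140, 160, -1]) cylinder(h = 122, r = 60);
}
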